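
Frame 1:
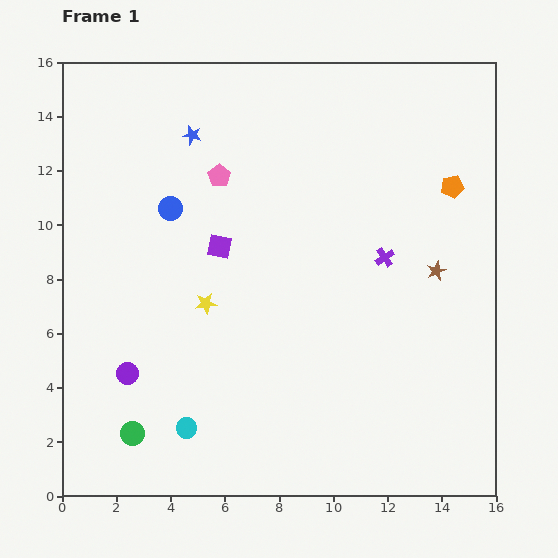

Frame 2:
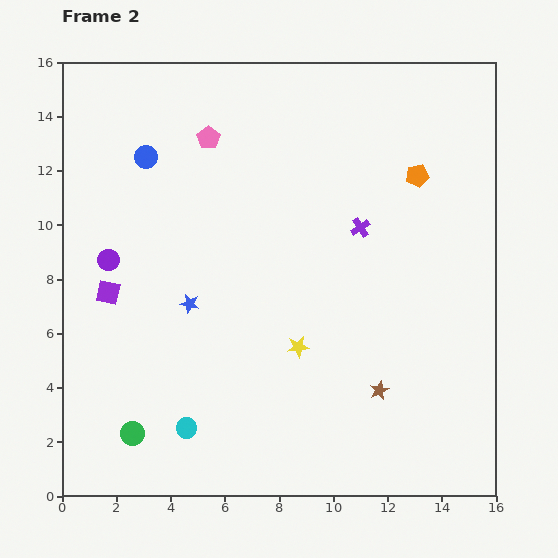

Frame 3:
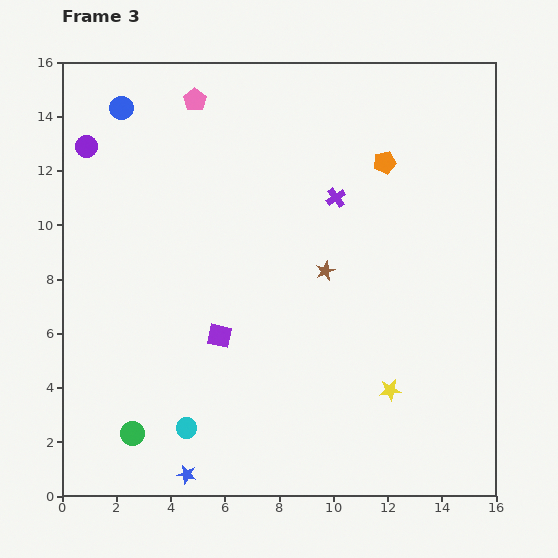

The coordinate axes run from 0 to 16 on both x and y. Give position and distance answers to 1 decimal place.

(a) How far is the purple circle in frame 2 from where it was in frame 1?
4.3

The purple circle moved from (2.4, 4.5) to (1.7, 8.7), a distance of √(0.7² + 4.2²) ≈ 4.3.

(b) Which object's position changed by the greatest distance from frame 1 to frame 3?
the blue star

(moved 12.5; next 8.5)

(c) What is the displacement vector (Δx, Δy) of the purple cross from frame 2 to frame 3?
(-0.9, 1.1)

The purple cross was at (11.0, 9.9) in frame 2 and (10.1, 11.0) in frame 3.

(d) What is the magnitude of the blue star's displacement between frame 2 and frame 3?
6.3

The blue star moved from (4.7, 7.1) to (4.6, 0.8), a distance of √(0.1² + 6.3²) ≈ 6.3.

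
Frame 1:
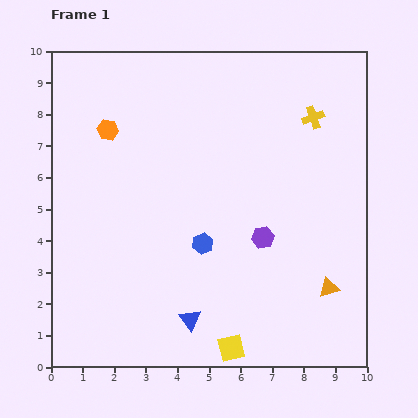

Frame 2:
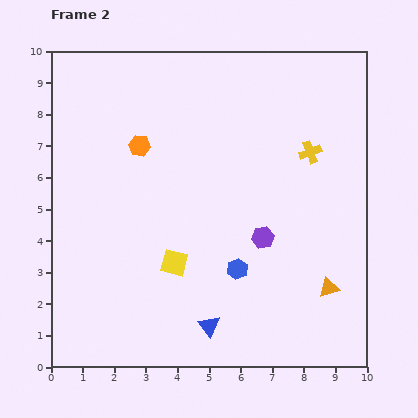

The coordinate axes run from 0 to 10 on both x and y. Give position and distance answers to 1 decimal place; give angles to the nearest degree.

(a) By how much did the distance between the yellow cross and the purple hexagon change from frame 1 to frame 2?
-1.0

Distance in frame 1: 4.1. Distance in frame 2: 3.1.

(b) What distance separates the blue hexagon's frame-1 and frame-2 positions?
1.4

The blue hexagon moved from (4.8, 3.9) to (5.9, 3.1), a distance of √(1.1² + 0.8²) ≈ 1.4.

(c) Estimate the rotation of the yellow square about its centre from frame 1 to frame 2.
29° clockwise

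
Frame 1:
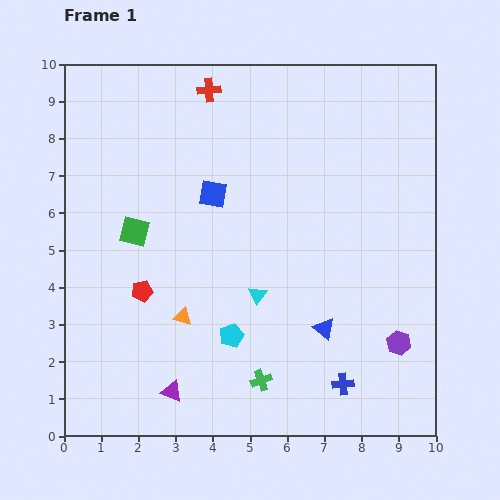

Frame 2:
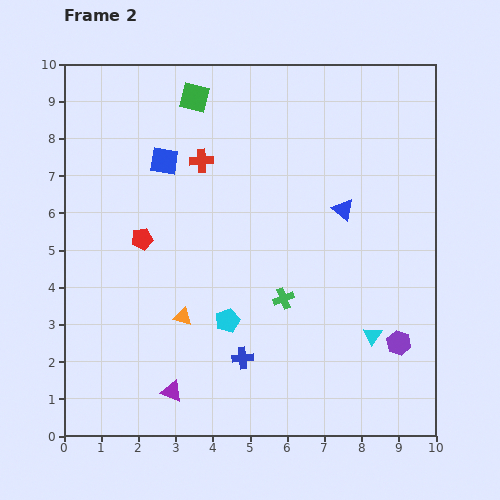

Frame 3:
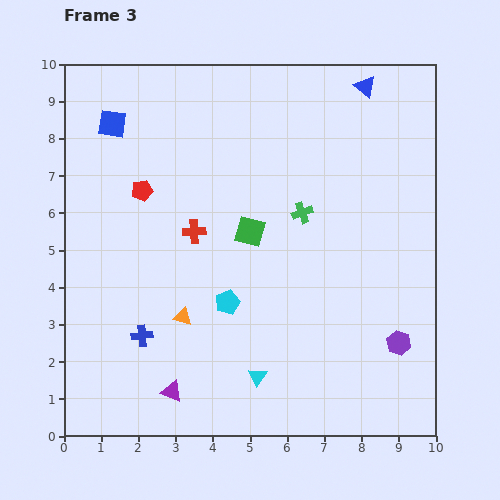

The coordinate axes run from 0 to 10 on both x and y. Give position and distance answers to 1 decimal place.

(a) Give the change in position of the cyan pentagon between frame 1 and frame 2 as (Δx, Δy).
(-0.1, 0.4)

The cyan pentagon was at (4.5, 2.7) in frame 1 and (4.4, 3.1) in frame 2.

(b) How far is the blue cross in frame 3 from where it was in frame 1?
5.6

The blue cross moved from (7.5, 1.4) to (2.1, 2.7), a distance of √(5.4² + 1.3²) ≈ 5.6.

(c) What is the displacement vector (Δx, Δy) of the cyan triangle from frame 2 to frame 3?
(-3.1, -1.1)

The cyan triangle was at (8.3, 2.7) in frame 2 and (5.2, 1.6) in frame 3.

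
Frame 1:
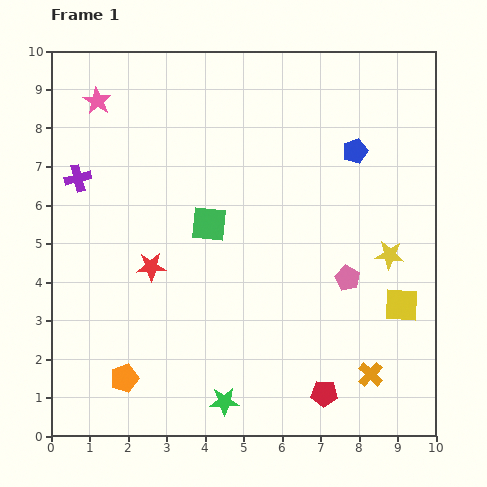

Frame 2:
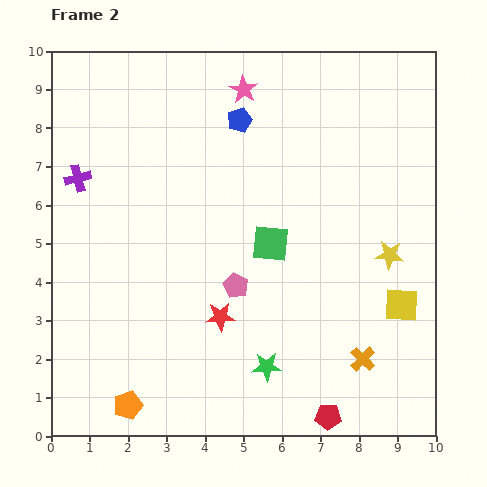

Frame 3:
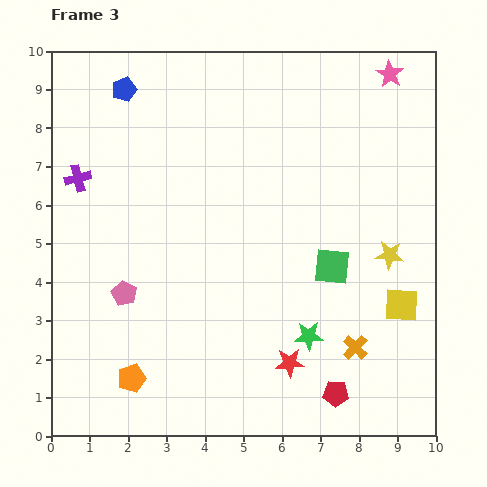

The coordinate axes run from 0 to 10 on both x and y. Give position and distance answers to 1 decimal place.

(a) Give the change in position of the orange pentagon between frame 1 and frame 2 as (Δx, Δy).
(0.1, -0.7)

The orange pentagon was at (1.9, 1.5) in frame 1 and (2.0, 0.8) in frame 2.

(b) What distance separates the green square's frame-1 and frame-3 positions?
3.4

The green square moved from (4.1, 5.5) to (7.3, 4.4), a distance of √(3.2² + 1.1²) ≈ 3.4.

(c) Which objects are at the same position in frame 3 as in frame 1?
the yellow square, the purple cross, the yellow star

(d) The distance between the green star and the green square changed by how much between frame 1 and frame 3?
-2.7

Distance in frame 1: 4.6. Distance in frame 3: 1.9.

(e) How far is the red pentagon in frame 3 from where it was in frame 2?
0.6

The red pentagon moved from (7.2, 0.5) to (7.4, 1.1), a distance of √(0.2² + 0.6²) ≈ 0.6.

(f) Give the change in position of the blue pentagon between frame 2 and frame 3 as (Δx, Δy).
(-3.0, 0.8)

The blue pentagon was at (4.9, 8.2) in frame 2 and (1.9, 9.0) in frame 3.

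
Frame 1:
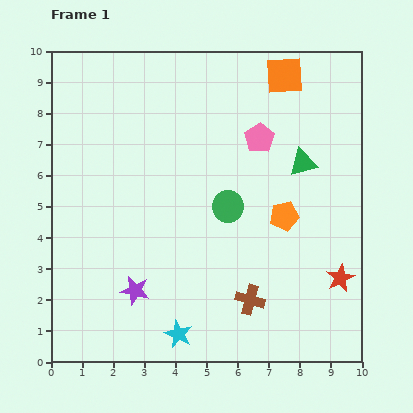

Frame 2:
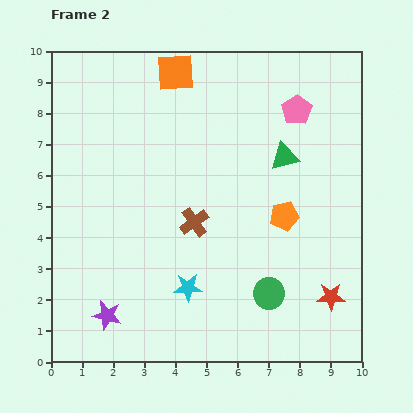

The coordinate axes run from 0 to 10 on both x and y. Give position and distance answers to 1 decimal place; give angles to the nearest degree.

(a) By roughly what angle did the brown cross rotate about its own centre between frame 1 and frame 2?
38° clockwise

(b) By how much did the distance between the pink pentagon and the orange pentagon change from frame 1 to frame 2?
+0.8

Distance in frame 1: 2.6. Distance in frame 2: 3.4.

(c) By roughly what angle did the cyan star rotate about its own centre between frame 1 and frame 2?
27° counter-clockwise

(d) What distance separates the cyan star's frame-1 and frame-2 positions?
1.5

The cyan star moved from (4.1, 0.9) to (4.4, 2.4), a distance of √(0.3² + 1.5²) ≈ 1.5.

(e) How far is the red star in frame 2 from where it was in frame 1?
0.7

The red star moved from (9.3, 2.7) to (9.0, 2.1), a distance of √(0.3² + 0.6²) ≈ 0.7.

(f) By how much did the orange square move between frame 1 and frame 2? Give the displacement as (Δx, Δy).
(-3.5, 0.1)

The orange square was at (7.5, 9.2) in frame 1 and (4.0, 9.3) in frame 2.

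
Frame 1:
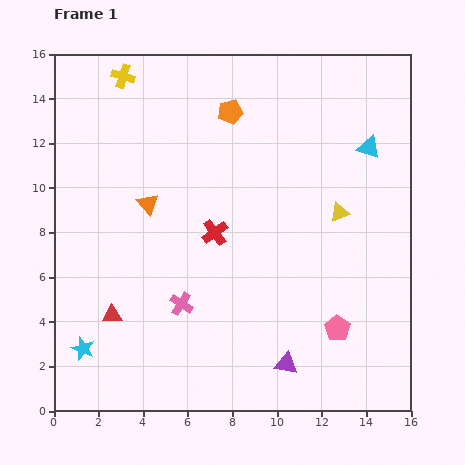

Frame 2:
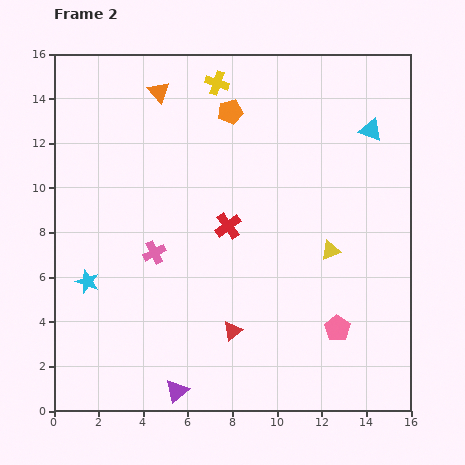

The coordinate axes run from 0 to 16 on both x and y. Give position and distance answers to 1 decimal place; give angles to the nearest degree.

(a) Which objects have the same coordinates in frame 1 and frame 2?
the pink pentagon, the orange pentagon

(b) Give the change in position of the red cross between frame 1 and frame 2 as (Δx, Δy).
(0.6, 0.3)

The red cross was at (7.2, 8.0) in frame 1 and (7.8, 8.3) in frame 2.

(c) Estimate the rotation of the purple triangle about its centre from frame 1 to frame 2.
51° counter-clockwise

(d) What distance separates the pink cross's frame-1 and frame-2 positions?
2.6

The pink cross moved from (5.7, 4.8) to (4.5, 7.1), a distance of √(1.2² + 2.3²) ≈ 2.6.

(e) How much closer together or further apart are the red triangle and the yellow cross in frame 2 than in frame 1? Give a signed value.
+0.4

Distance in frame 1: 10.7. Distance in frame 2: 11.1.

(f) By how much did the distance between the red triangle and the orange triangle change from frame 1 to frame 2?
+6.0

Distance in frame 1: 5.2. Distance in frame 2: 11.2.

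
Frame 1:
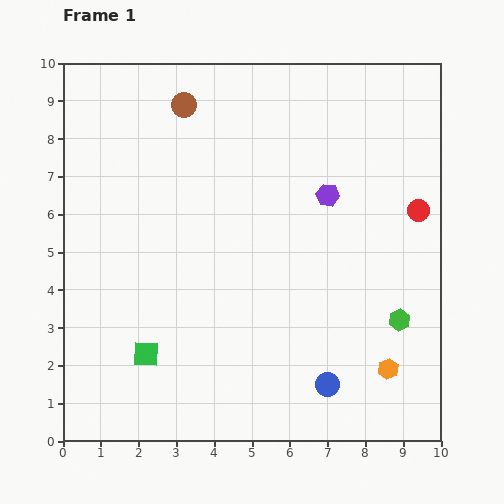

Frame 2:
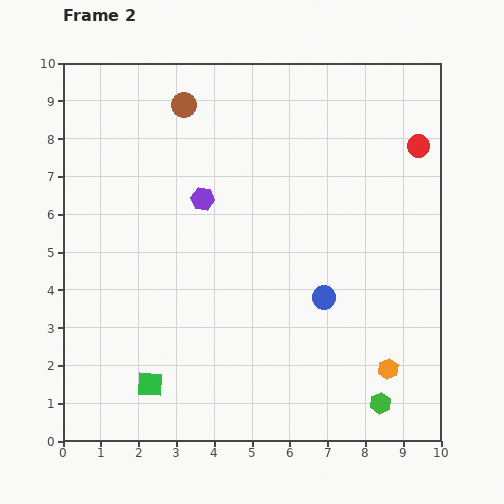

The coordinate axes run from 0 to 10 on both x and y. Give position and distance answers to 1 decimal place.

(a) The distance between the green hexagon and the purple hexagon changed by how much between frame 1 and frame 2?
+3.4

Distance in frame 1: 3.8. Distance in frame 2: 7.2.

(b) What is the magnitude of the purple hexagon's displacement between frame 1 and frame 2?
3.3

The purple hexagon moved from (7.0, 6.5) to (3.7, 6.4), a distance of √(3.3² + 0.1²) ≈ 3.3.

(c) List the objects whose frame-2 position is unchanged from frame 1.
the orange hexagon, the brown circle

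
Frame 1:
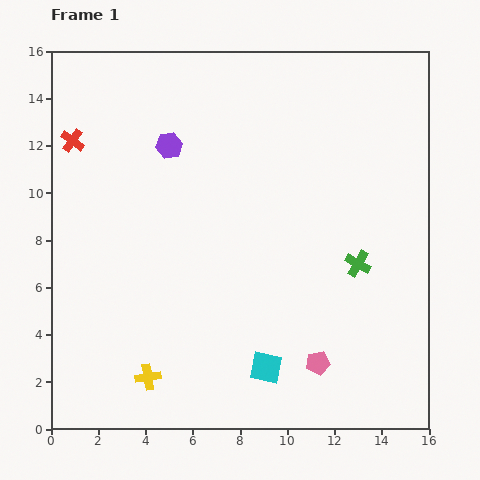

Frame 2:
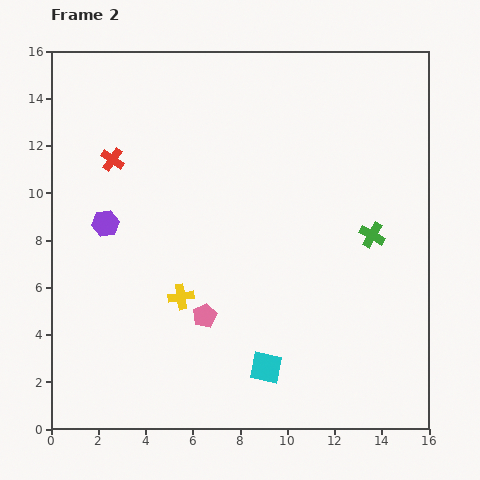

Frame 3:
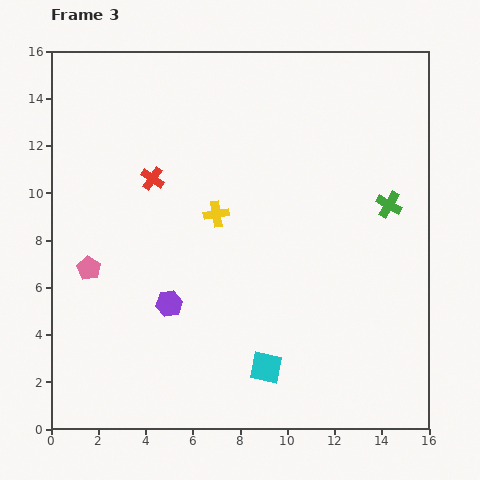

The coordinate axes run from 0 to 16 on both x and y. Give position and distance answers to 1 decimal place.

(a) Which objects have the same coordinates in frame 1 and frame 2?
the cyan square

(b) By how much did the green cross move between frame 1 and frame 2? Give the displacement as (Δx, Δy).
(0.6, 1.2)

The green cross was at (13.0, 7.0) in frame 1 and (13.6, 8.2) in frame 2.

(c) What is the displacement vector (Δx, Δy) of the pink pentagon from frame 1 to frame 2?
(-4.8, 2.0)

The pink pentagon was at (11.3, 2.8) in frame 1 and (6.5, 4.8) in frame 2.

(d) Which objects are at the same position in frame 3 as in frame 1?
the cyan square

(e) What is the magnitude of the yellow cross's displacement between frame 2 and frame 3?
3.8

The yellow cross moved from (5.5, 5.6) to (7.0, 9.1), a distance of √(1.5² + 3.5²) ≈ 3.8.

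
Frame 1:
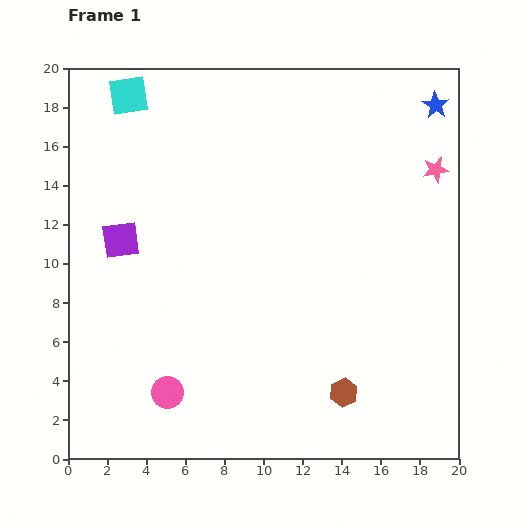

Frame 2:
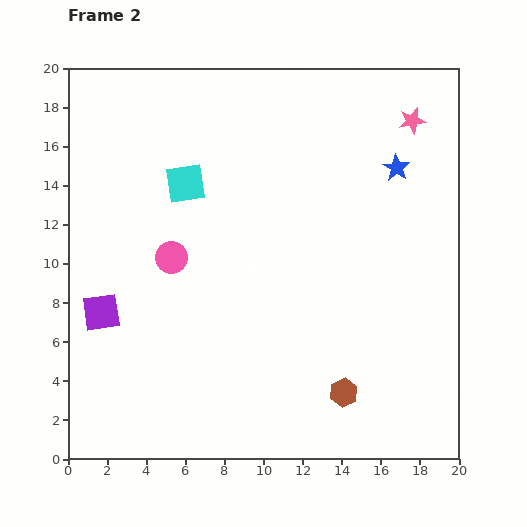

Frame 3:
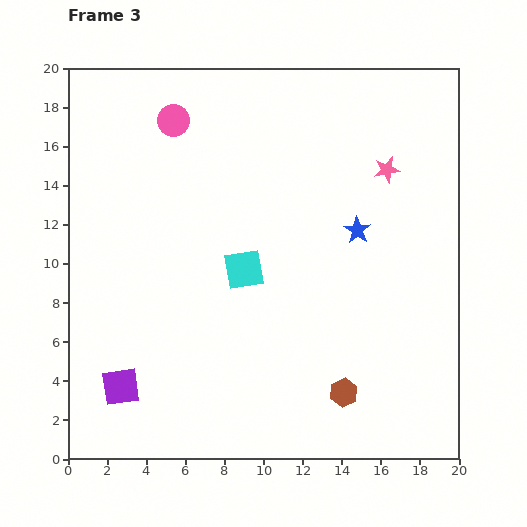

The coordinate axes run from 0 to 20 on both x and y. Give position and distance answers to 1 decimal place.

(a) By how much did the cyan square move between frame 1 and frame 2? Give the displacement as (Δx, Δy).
(2.9, -4.5)

The cyan square was at (3.1, 18.6) in frame 1 and (6.0, 14.1) in frame 2.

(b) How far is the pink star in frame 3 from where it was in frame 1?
2.5

The pink star moved from (18.8, 14.8) to (16.3, 14.8), a distance of √(2.5² + 0.0²) ≈ 2.5.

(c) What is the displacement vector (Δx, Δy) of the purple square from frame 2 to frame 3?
(1.0, -3.8)

The purple square was at (1.7, 7.5) in frame 2 and (2.7, 3.7) in frame 3.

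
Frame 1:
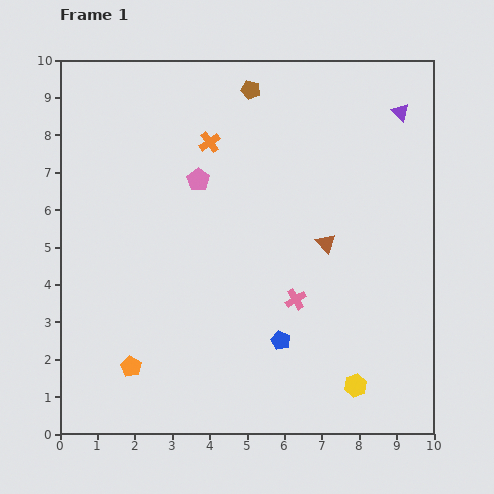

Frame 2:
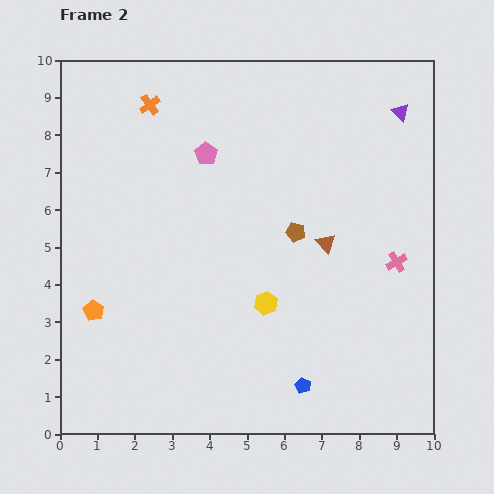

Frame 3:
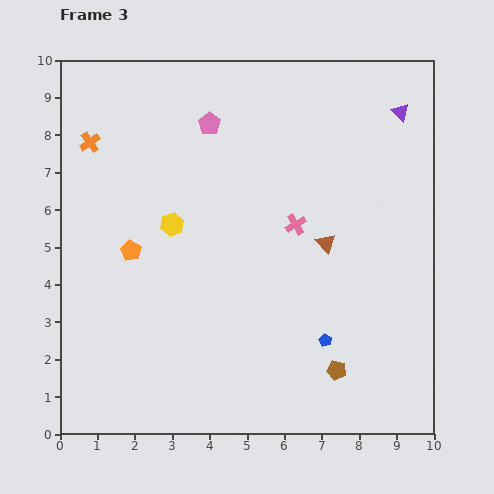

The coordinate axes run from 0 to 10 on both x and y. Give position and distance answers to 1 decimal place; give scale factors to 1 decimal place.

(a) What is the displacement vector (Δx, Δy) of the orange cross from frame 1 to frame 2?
(-1.6, 1.0)

The orange cross was at (4.0, 7.8) in frame 1 and (2.4, 8.8) in frame 2.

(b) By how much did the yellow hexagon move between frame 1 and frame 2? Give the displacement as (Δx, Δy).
(-2.4, 2.2)

The yellow hexagon was at (7.9, 1.3) in frame 1 and (5.5, 3.5) in frame 2.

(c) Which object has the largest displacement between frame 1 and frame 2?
the brown pentagon

(moved 4.0; next 3.3)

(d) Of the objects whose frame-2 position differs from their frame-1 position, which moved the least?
the pink pentagon

(moved 0.7)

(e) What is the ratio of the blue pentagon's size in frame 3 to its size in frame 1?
0.7×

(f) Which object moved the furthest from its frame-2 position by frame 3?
the brown pentagon

(moved 3.9; next 3.3)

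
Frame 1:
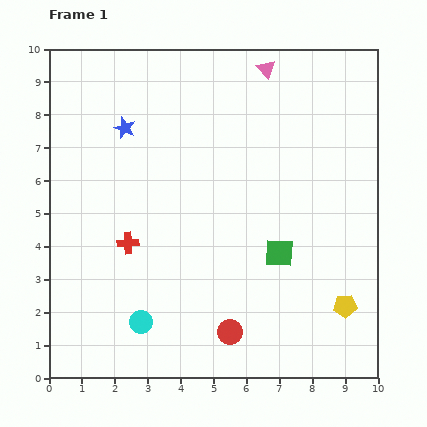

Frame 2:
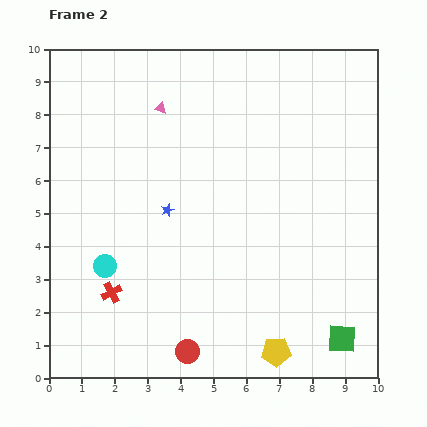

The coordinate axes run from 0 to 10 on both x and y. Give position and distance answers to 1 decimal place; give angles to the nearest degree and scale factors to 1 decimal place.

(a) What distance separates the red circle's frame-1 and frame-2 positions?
1.4

The red circle moved from (5.5, 1.4) to (4.2, 0.8), a distance of √(1.3² + 0.6²) ≈ 1.4.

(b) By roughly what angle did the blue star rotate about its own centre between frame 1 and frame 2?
29° clockwise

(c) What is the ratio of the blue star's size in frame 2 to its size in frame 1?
0.6×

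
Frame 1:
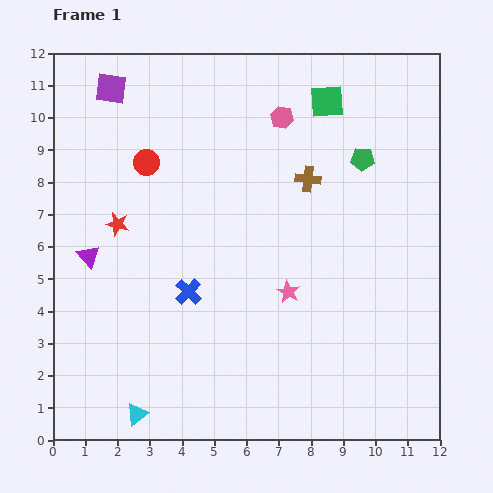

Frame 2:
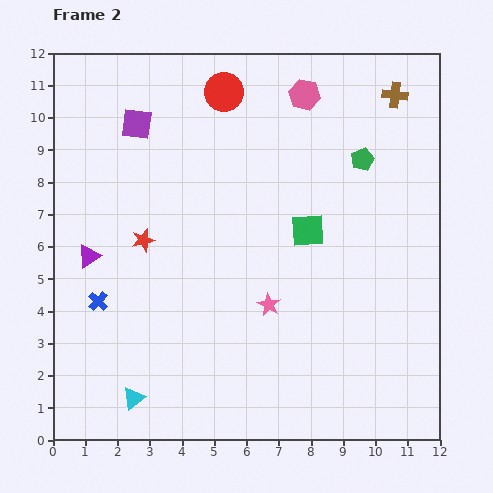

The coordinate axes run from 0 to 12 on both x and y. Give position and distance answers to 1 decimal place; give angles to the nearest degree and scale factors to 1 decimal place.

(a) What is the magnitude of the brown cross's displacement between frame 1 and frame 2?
3.7

The brown cross moved from (7.9, 8.1) to (10.6, 10.7), a distance of √(2.7² + 2.6²) ≈ 3.7.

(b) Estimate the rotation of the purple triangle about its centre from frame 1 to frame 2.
39° clockwise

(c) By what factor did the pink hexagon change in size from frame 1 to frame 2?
1.4×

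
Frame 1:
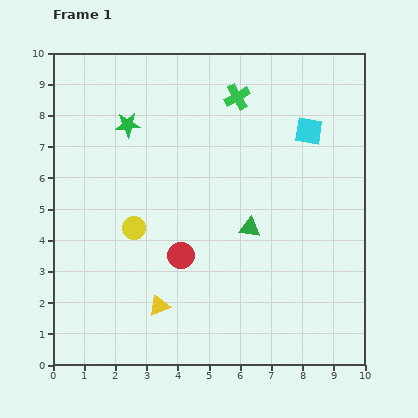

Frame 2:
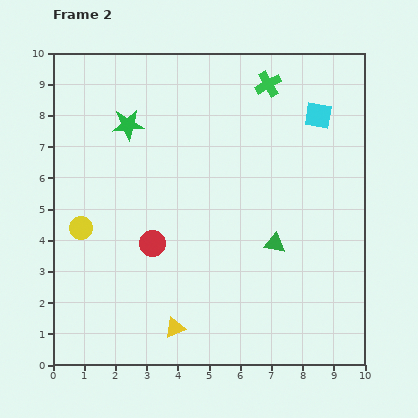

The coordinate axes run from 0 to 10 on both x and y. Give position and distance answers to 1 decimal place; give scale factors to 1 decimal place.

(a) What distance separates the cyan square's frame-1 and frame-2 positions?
0.6

The cyan square moved from (8.2, 7.5) to (8.5, 8.0), a distance of √(0.3² + 0.5²) ≈ 0.6.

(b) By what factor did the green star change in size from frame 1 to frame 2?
1.3×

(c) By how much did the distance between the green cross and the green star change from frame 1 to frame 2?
+1.1

Distance in frame 1: 3.6. Distance in frame 2: 4.7.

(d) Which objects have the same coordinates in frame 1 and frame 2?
the green star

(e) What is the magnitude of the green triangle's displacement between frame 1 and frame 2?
0.9

The green triangle moved from (6.3, 4.4) to (7.1, 3.9), a distance of √(0.8² + 0.5²) ≈ 0.9.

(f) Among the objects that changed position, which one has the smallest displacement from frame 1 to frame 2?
the cyan square

(moved 0.6)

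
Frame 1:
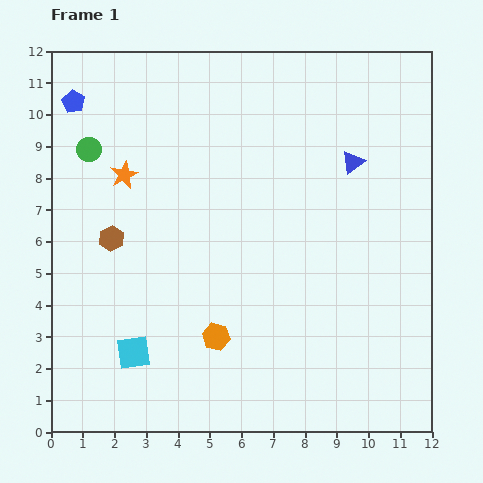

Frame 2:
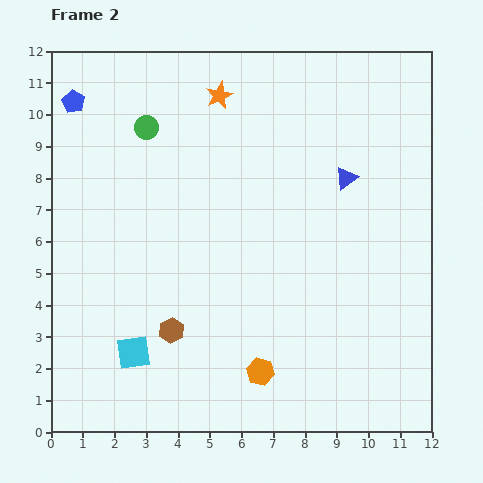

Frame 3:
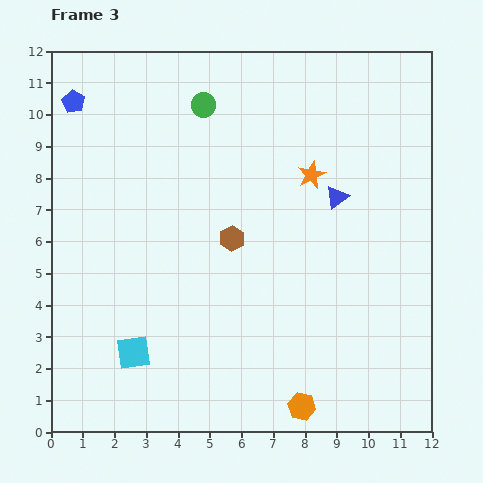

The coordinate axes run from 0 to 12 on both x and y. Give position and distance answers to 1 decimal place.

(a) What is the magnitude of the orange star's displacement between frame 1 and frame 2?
3.9

The orange star moved from (2.3, 8.1) to (5.3, 10.6), a distance of √(3.0² + 2.5²) ≈ 3.9.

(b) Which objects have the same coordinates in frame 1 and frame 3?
the cyan square, the blue pentagon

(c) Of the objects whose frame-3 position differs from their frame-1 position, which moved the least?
the blue triangle

(moved 1.2)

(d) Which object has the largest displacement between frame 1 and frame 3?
the orange star

(moved 5.9; next 3.9)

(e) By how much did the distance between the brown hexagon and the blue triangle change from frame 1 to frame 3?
-4.5

Distance in frame 1: 8.0. Distance in frame 3: 3.5.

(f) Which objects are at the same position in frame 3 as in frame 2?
the cyan square, the blue pentagon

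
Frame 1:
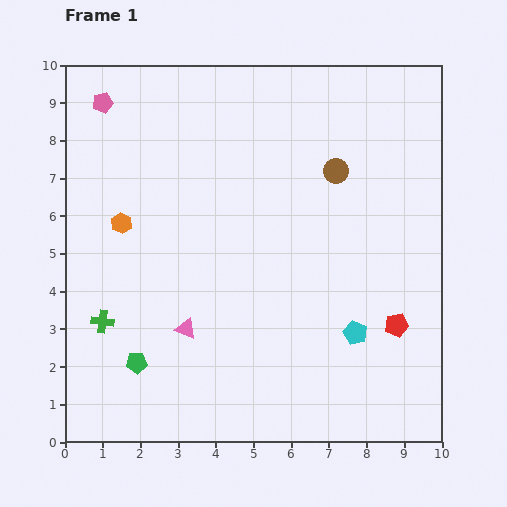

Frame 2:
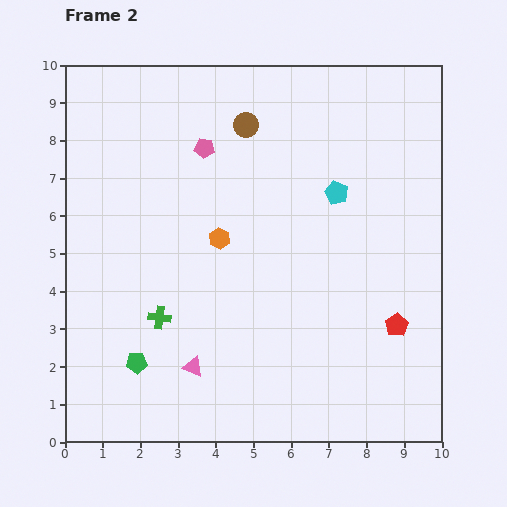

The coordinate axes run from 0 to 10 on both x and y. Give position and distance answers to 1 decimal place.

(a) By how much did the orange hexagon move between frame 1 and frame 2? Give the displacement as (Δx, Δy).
(2.6, -0.4)

The orange hexagon was at (1.5, 5.8) in frame 1 and (4.1, 5.4) in frame 2.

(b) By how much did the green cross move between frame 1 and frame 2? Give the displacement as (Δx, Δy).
(1.5, 0.1)

The green cross was at (1.0, 3.2) in frame 1 and (2.5, 3.3) in frame 2.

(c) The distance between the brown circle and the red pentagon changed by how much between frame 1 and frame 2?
+2.2

Distance in frame 1: 4.4. Distance in frame 2: 6.6.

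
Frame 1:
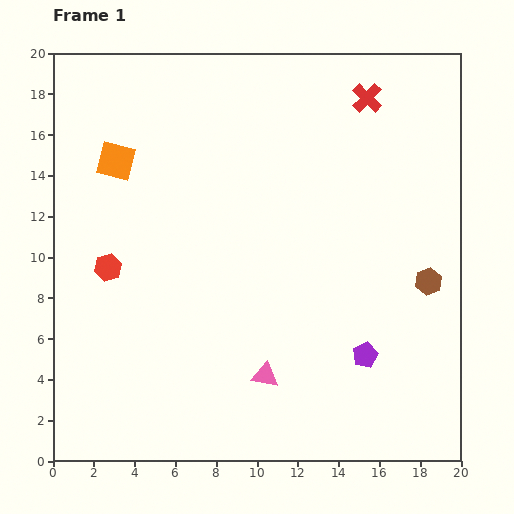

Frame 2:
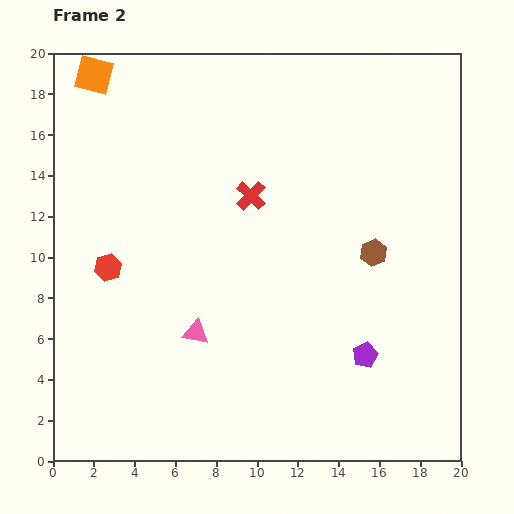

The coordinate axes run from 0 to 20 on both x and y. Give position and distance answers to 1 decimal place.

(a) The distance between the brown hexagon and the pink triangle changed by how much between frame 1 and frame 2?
+0.3

Distance in frame 1: 9.2. Distance in frame 2: 9.5.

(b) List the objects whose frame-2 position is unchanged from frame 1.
the purple pentagon, the red hexagon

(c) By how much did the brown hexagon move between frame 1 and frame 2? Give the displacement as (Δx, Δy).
(-2.7, 1.4)

The brown hexagon was at (18.4, 8.8) in frame 1 and (15.7, 10.2) in frame 2.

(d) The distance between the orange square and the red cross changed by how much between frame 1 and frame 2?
-3.0

Distance in frame 1: 12.7. Distance in frame 2: 9.7.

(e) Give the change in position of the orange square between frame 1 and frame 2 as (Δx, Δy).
(-1.1, 4.2)

The orange square was at (3.1, 14.7) in frame 1 and (2.0, 18.9) in frame 2.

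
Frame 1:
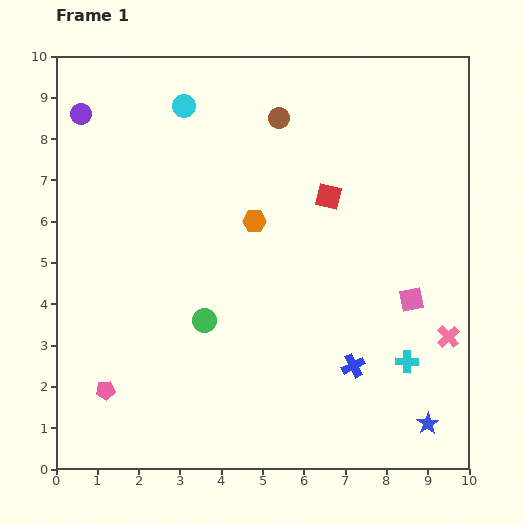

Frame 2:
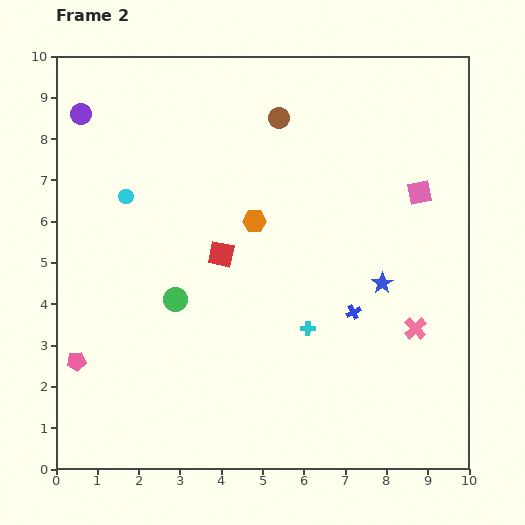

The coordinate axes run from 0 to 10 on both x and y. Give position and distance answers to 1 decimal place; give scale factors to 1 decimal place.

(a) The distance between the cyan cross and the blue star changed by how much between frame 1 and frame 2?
+0.5

Distance in frame 1: 1.6. Distance in frame 2: 2.1.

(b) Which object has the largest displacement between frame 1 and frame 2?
the blue star

(moved 3.6; next 3.0)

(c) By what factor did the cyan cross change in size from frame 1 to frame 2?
0.6×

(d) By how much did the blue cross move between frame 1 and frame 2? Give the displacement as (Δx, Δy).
(0.0, 1.3)

The blue cross was at (7.2, 2.5) in frame 1 and (7.2, 3.8) in frame 2.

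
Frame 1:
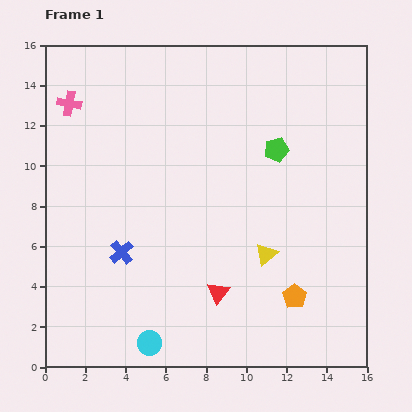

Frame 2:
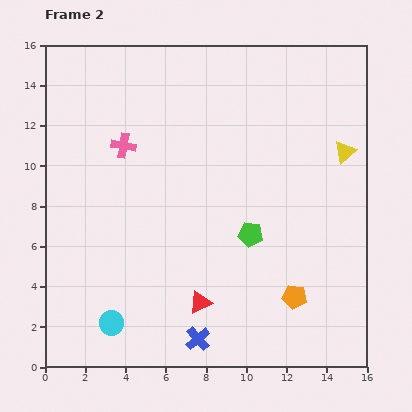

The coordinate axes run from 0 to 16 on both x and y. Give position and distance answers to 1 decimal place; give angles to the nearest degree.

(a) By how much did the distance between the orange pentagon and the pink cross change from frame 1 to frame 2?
-3.5

Distance in frame 1: 14.8. Distance in frame 2: 11.3.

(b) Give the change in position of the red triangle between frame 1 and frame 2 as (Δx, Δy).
(-0.9, -0.5)

The red triangle was at (8.6, 3.7) in frame 1 and (7.7, 3.2) in frame 2.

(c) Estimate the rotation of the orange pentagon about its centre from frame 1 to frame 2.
27° counter-clockwise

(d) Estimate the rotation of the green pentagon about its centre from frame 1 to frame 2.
23° clockwise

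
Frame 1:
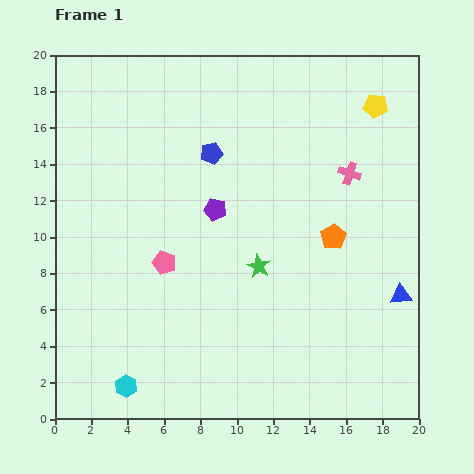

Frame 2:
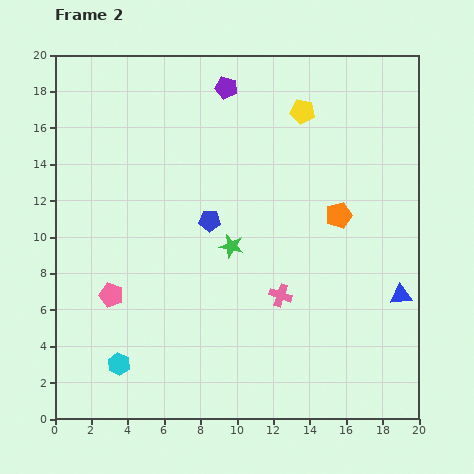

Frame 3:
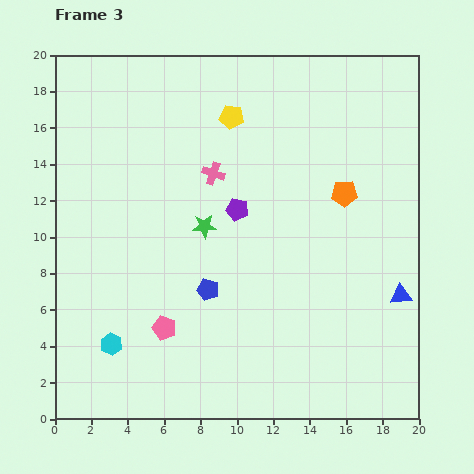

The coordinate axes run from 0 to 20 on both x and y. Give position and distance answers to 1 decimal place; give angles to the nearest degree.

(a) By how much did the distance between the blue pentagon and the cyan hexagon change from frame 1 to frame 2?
-4.3

Distance in frame 1: 13.6. Distance in frame 2: 9.3.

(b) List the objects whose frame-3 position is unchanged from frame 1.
the blue triangle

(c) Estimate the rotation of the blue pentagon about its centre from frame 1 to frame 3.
30° clockwise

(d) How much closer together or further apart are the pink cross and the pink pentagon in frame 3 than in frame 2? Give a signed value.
-0.4

Distance in frame 2: 9.3. Distance in frame 3: 8.9.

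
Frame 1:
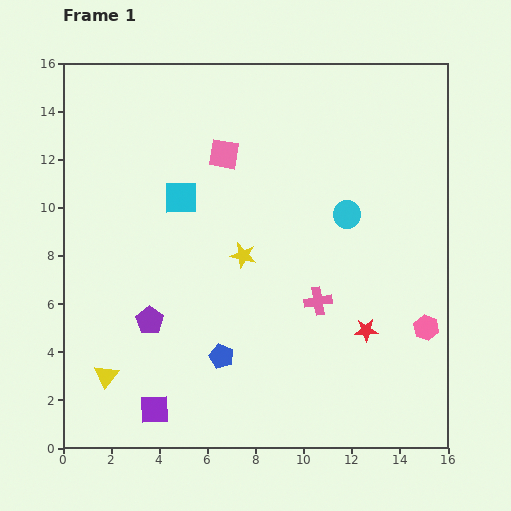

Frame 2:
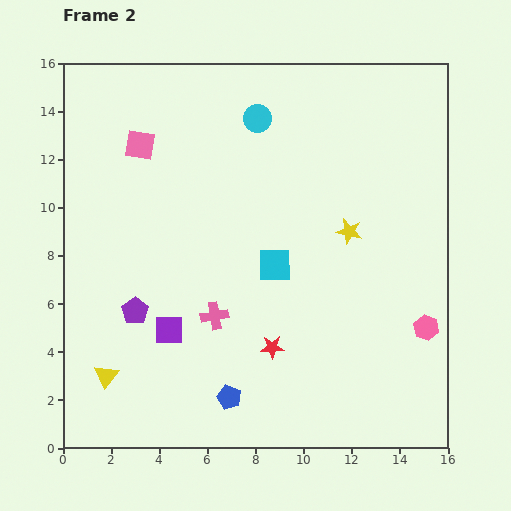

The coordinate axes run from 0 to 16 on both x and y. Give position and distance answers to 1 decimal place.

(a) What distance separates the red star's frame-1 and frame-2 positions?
4.0

The red star moved from (12.6, 4.9) to (8.7, 4.2), a distance of √(3.9² + 0.7²) ≈ 4.0.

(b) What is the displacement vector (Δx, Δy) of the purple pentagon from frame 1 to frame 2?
(-0.6, 0.4)

The purple pentagon was at (3.6, 5.3) in frame 1 and (3.0, 5.7) in frame 2.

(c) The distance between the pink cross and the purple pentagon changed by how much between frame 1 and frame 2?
-3.7

Distance in frame 1: 7.0. Distance in frame 2: 3.3.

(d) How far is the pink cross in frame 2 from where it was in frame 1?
4.3

The pink cross moved from (10.6, 6.1) to (6.3, 5.5), a distance of √(4.3² + 0.6²) ≈ 4.3.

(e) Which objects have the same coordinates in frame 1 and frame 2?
the yellow triangle, the pink hexagon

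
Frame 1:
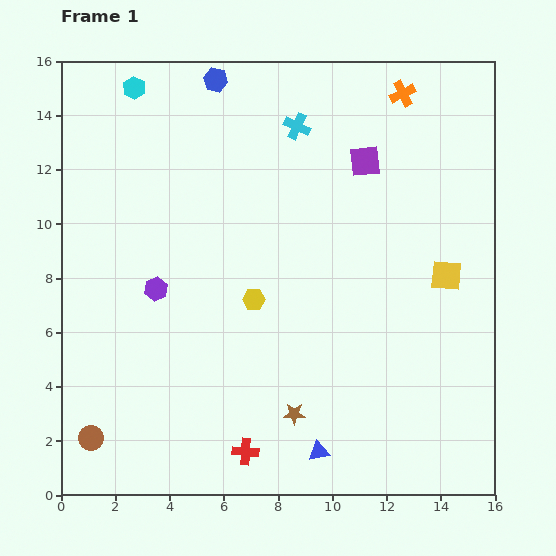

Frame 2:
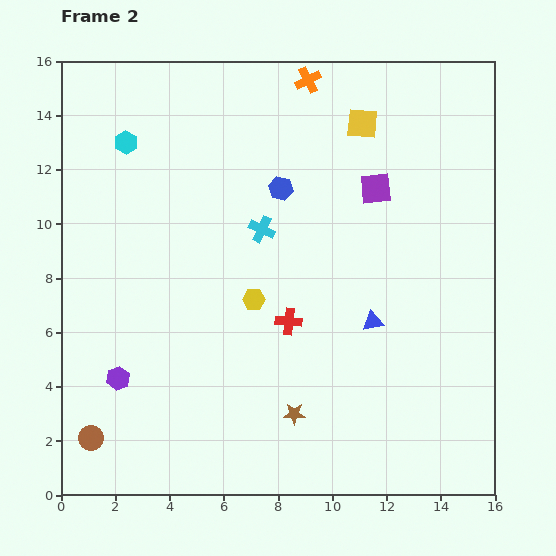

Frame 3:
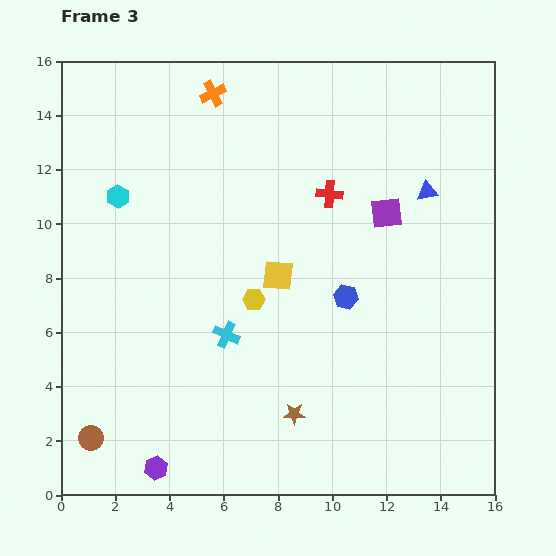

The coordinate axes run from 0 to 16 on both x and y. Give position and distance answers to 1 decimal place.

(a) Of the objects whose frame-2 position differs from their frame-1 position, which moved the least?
the purple square

(moved 1.1)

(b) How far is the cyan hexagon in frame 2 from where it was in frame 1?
2.0

The cyan hexagon moved from (2.7, 15.0) to (2.4, 13.0), a distance of √(0.3² + 2.0²) ≈ 2.0.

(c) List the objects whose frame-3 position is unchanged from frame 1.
the yellow hexagon, the brown circle, the brown star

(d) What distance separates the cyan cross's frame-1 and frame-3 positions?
8.1

The cyan cross moved from (8.7, 13.6) to (6.1, 5.9), a distance of √(2.6² + 7.7²) ≈ 8.1.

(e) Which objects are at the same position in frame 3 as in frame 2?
the yellow hexagon, the brown circle, the brown star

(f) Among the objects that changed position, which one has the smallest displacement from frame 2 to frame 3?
the purple square

(moved 1.0)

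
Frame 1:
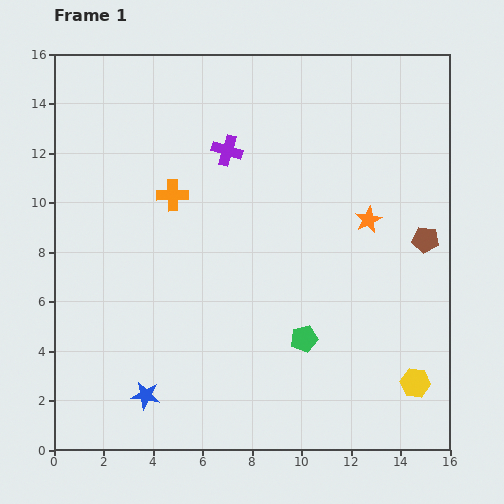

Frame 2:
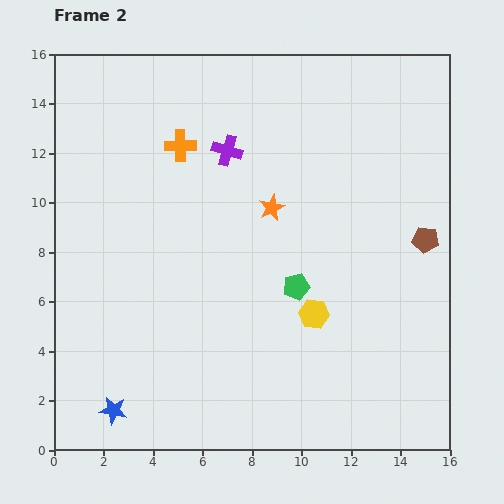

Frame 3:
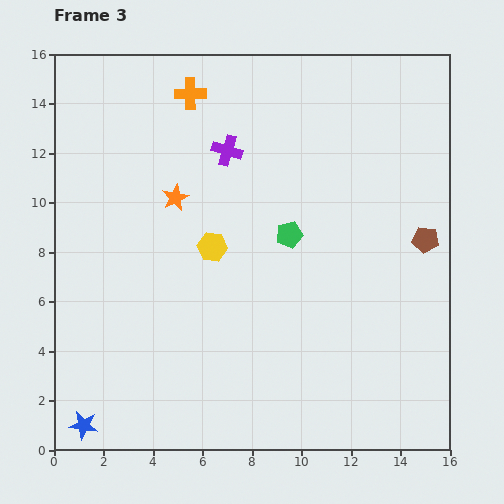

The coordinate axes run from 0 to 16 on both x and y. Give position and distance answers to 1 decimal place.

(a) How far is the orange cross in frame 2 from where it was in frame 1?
2.0

The orange cross moved from (4.8, 10.3) to (5.1, 12.3), a distance of √(0.3² + 2.0²) ≈ 2.0.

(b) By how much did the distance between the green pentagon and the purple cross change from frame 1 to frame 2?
-2.0

Distance in frame 1: 8.2. Distance in frame 2: 6.2.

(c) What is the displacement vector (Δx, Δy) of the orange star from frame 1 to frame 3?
(-7.8, 0.9)

The orange star was at (12.7, 9.3) in frame 1 and (4.9, 10.2) in frame 3.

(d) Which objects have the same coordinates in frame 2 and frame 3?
the brown pentagon, the purple cross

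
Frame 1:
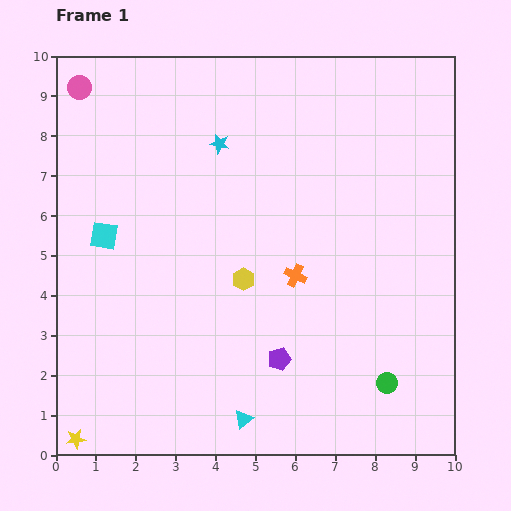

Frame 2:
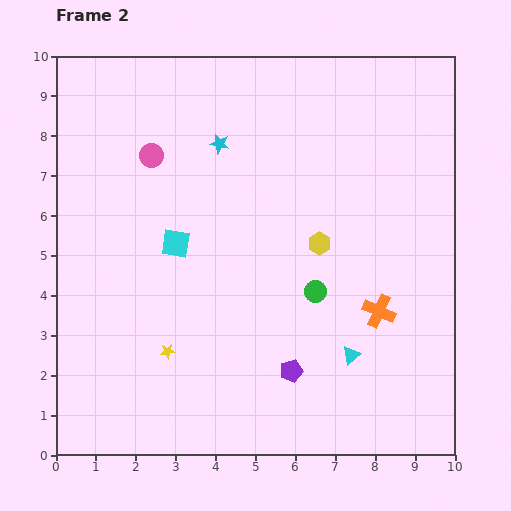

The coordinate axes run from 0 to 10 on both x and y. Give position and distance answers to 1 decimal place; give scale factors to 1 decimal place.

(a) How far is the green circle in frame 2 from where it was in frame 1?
2.9

The green circle moved from (8.3, 1.8) to (6.5, 4.1), a distance of √(1.8² + 2.3²) ≈ 2.9.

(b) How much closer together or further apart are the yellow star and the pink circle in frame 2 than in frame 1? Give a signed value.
-3.9

Distance in frame 1: 8.8. Distance in frame 2: 4.9.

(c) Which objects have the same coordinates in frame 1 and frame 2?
the cyan star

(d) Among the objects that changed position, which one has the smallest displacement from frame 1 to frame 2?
the purple pentagon

(moved 0.4)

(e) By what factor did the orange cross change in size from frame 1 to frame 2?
1.4×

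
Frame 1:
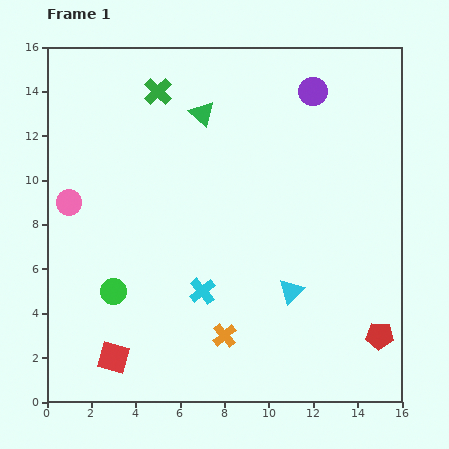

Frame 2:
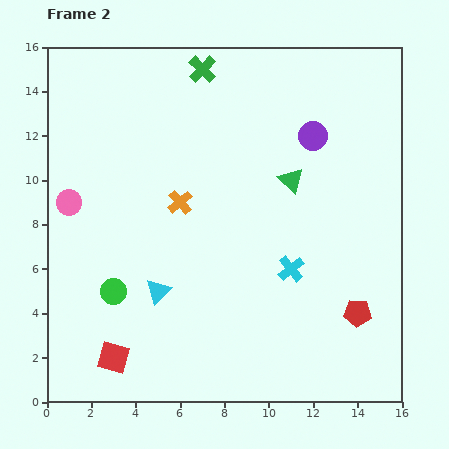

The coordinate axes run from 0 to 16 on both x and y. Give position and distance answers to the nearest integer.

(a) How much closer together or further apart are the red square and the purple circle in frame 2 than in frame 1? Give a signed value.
-2

Distance in frame 1: 15. Distance in frame 2: 13.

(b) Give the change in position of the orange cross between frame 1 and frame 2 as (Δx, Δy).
(-2, 6)

The orange cross was at (8, 3) in frame 1 and (6, 9) in frame 2.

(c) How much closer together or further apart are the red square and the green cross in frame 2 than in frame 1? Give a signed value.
+2

Distance in frame 1: 12. Distance in frame 2: 14.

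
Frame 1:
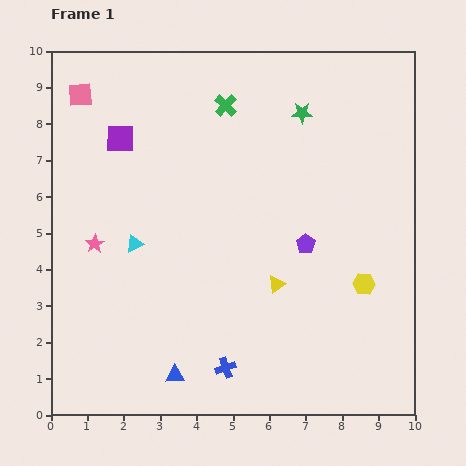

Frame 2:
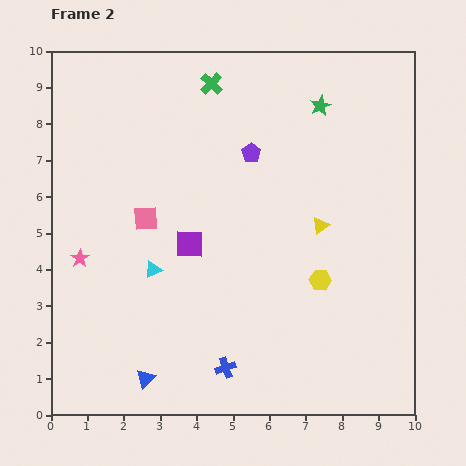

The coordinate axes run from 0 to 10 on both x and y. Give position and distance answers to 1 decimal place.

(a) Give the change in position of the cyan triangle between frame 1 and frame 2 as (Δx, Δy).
(0.5, -0.7)

The cyan triangle was at (2.3, 4.7) in frame 1 and (2.8, 4.0) in frame 2.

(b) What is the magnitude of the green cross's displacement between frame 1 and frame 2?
0.7

The green cross moved from (4.8, 8.5) to (4.4, 9.1), a distance of √(0.4² + 0.6²) ≈ 0.7.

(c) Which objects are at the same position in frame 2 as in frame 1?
the blue cross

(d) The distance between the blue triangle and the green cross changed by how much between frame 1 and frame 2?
+0.8

Distance in frame 1: 7.5. Distance in frame 2: 8.3.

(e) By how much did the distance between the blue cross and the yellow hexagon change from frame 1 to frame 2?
-0.9

Distance in frame 1: 4.4. Distance in frame 2: 3.5.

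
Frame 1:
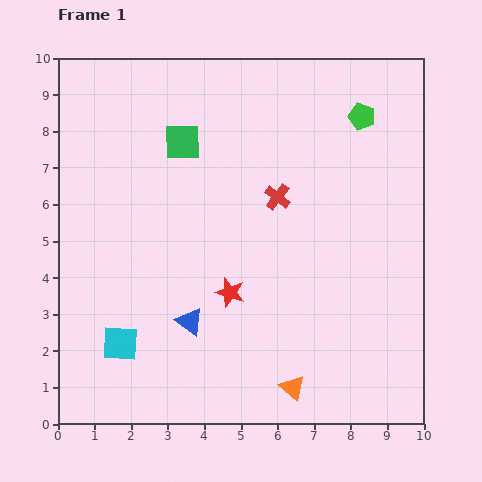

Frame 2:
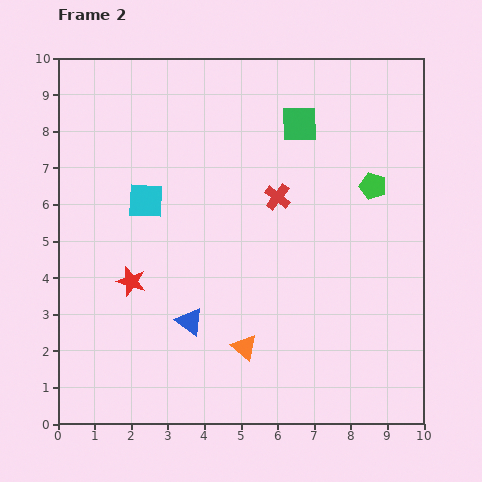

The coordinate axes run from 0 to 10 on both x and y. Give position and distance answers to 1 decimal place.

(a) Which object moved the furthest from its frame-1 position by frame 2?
the cyan square

(moved 4.0; next 3.2)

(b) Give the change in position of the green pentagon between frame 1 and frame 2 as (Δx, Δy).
(0.3, -1.9)

The green pentagon was at (8.3, 8.4) in frame 1 and (8.6, 6.5) in frame 2.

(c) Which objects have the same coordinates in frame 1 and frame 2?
the blue triangle, the red cross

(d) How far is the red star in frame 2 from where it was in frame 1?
2.7

The red star moved from (4.7, 3.6) to (2.0, 3.9), a distance of √(2.7² + 0.3²) ≈ 2.7.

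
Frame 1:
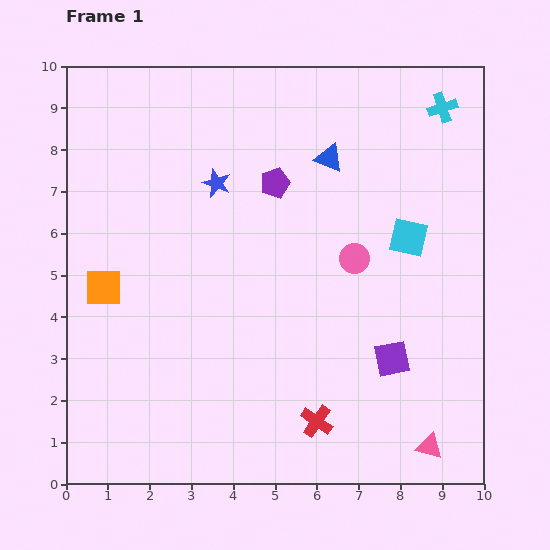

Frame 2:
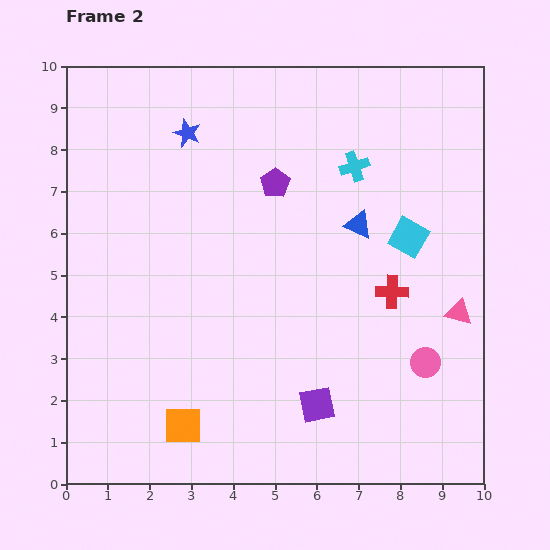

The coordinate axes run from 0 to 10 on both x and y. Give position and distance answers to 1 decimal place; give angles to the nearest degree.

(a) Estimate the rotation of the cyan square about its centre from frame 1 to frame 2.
17° clockwise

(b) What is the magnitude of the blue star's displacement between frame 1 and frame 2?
1.4

The blue star moved from (3.6, 7.2) to (2.9, 8.4), a distance of √(0.7² + 1.2²) ≈ 1.4.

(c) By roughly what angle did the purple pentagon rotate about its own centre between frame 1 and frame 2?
15° counter-clockwise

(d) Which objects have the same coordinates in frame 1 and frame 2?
the purple pentagon, the cyan square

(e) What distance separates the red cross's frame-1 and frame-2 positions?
3.6

The red cross moved from (6.0, 1.5) to (7.8, 4.6), a distance of √(1.8² + 3.1²) ≈ 3.6.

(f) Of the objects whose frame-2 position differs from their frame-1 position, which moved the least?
the blue star

(moved 1.4)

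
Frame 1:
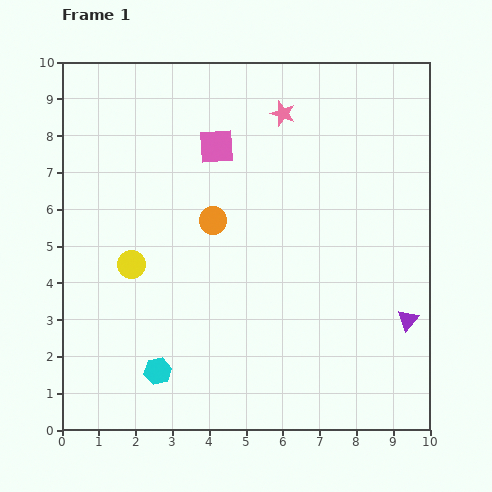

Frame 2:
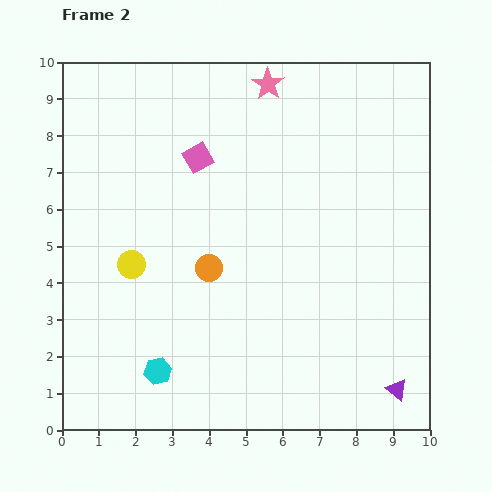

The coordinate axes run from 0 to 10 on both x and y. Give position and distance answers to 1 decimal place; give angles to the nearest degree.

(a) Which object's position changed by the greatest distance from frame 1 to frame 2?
the purple triangle

(moved 1.9; next 1.3)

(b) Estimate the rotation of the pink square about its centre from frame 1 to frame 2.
26° counter-clockwise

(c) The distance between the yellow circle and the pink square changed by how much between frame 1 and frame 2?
-0.5

Distance in frame 1: 3.9. Distance in frame 2: 3.4.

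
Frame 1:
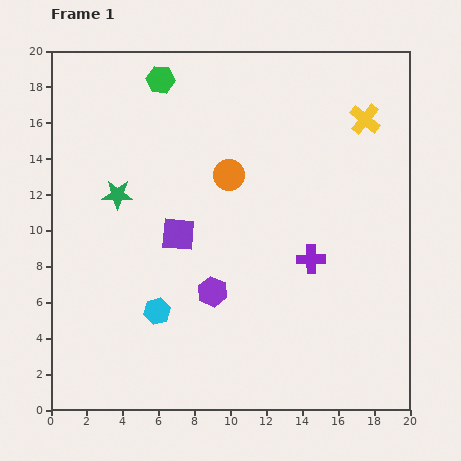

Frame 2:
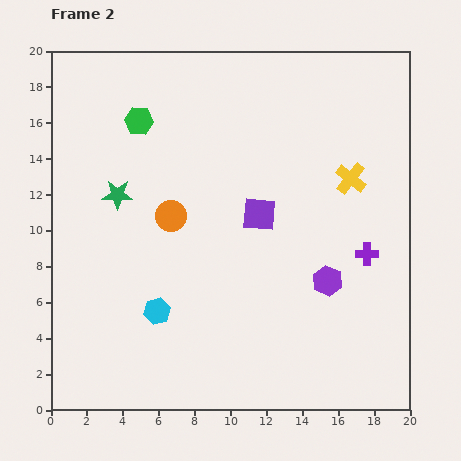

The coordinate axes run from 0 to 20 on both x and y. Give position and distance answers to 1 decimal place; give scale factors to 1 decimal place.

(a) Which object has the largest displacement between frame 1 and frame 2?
the purple hexagon

(moved 6.4; next 4.6)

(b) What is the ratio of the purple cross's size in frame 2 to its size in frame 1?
0.8×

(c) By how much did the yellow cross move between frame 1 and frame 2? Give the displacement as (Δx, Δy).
(-0.8, -3.3)

The yellow cross was at (17.5, 16.2) in frame 1 and (16.7, 12.9) in frame 2.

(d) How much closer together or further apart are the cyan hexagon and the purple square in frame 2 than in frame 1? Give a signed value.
+3.4

Distance in frame 1: 4.5. Distance in frame 2: 7.9.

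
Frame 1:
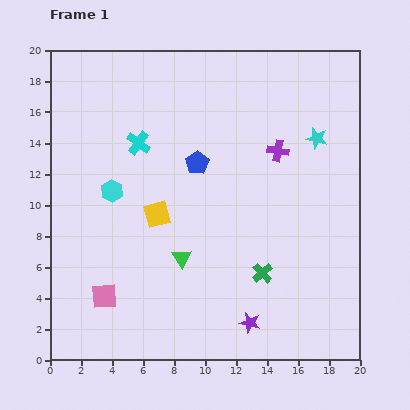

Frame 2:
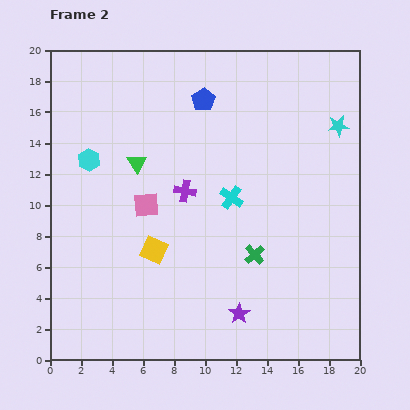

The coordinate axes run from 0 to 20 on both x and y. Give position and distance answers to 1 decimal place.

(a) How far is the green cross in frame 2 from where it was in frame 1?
1.3

The green cross moved from (13.7, 5.6) to (13.2, 6.8), a distance of √(0.5² + 1.2²) ≈ 1.3.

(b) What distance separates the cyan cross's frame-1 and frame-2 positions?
6.9

The cyan cross moved from (5.7, 14.0) to (11.7, 10.5), a distance of √(6.0² + 3.5²) ≈ 6.9.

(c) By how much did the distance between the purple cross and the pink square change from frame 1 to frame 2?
-11.9

Distance in frame 1: 14.6. Distance in frame 2: 2.7.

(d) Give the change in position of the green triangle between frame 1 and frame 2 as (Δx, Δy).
(-2.9, 6.1)

The green triangle was at (8.5, 6.6) in frame 1 and (5.6, 12.7) in frame 2.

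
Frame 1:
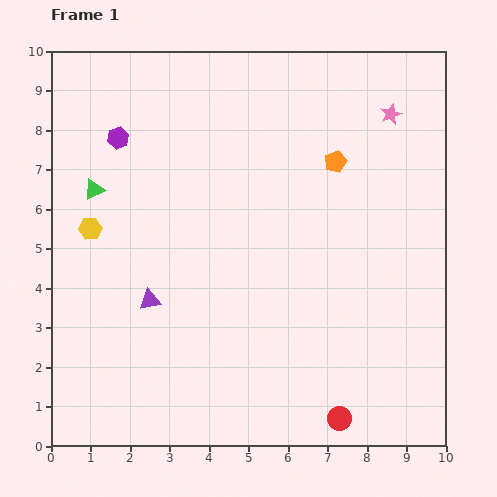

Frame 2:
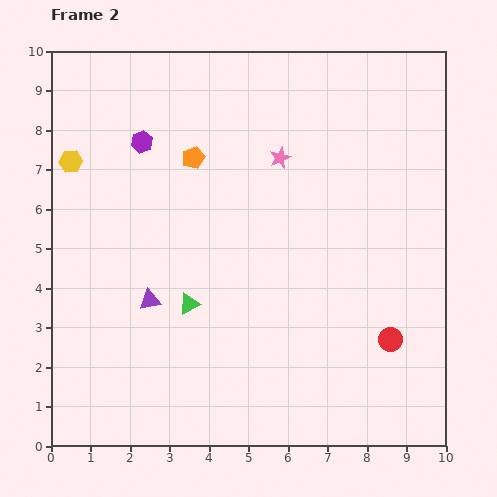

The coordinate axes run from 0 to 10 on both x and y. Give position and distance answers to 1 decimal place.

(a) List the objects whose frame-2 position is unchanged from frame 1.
the purple triangle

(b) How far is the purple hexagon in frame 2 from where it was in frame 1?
0.6

The purple hexagon moved from (1.7, 7.8) to (2.3, 7.7), a distance of √(0.6² + 0.1²) ≈ 0.6.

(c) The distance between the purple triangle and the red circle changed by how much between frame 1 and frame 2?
+0.5

Distance in frame 1: 5.7. Distance in frame 2: 6.2.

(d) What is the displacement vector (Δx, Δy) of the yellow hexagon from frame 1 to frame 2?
(-0.5, 1.7)

The yellow hexagon was at (1.0, 5.5) in frame 1 and (0.5, 7.2) in frame 2.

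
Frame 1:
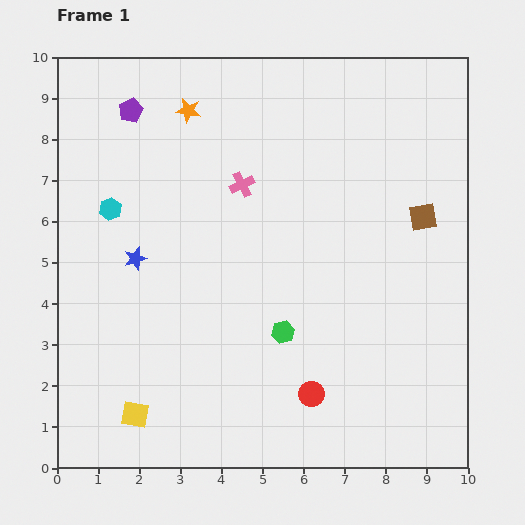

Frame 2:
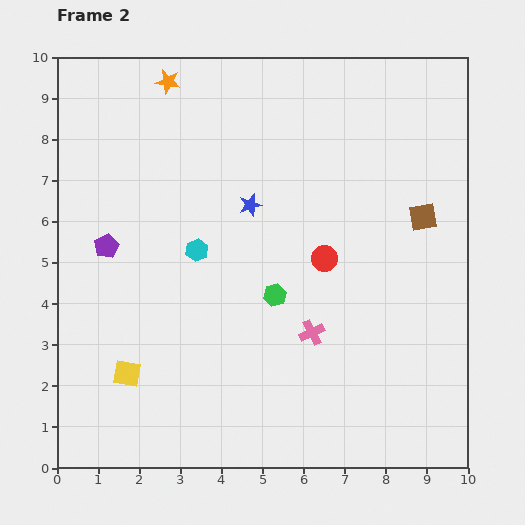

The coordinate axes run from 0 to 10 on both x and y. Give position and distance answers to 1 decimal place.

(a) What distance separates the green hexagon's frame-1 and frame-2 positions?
0.9

The green hexagon moved from (5.5, 3.3) to (5.3, 4.2), a distance of √(0.2² + 0.9²) ≈ 0.9.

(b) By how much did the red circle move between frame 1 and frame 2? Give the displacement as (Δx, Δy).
(0.3, 3.3)

The red circle was at (6.2, 1.8) in frame 1 and (6.5, 5.1) in frame 2.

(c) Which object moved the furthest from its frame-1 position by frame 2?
the pink cross

(moved 4.0; next 3.4)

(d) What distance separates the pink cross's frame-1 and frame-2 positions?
4.0

The pink cross moved from (4.5, 6.9) to (6.2, 3.3), a distance of √(1.7² + 3.6²) ≈ 4.0.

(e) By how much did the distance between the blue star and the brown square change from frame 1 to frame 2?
-2.9

Distance in frame 1: 7.1. Distance in frame 2: 4.2.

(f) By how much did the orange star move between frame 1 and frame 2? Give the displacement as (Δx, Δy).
(-0.5, 0.7)

The orange star was at (3.2, 8.7) in frame 1 and (2.7, 9.4) in frame 2.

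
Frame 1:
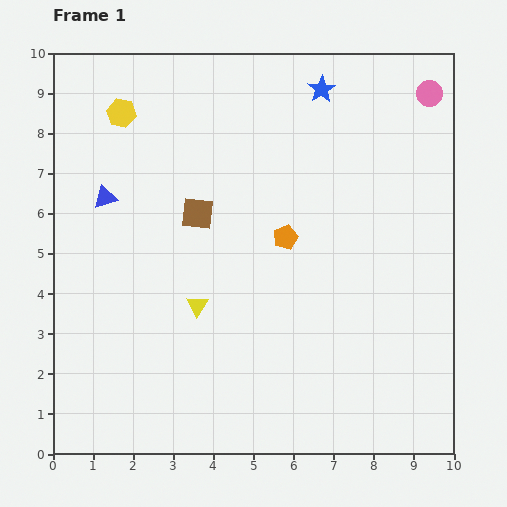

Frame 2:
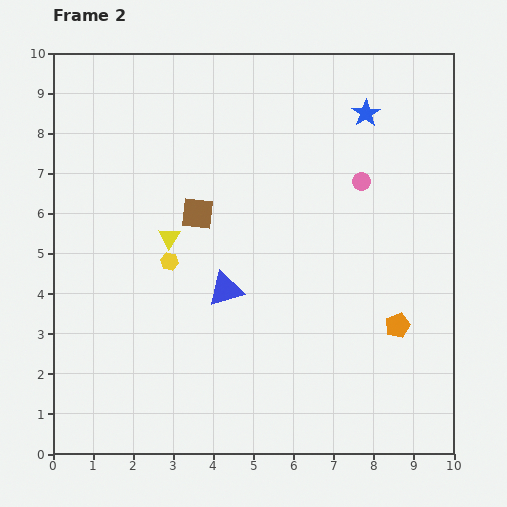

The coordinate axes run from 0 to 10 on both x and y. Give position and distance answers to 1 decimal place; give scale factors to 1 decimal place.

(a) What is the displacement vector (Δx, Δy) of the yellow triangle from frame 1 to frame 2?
(-0.7, 1.7)

The yellow triangle was at (3.6, 3.7) in frame 1 and (2.9, 5.4) in frame 2.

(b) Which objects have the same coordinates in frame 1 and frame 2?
the brown square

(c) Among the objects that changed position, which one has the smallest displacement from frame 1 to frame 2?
the blue star

(moved 1.3)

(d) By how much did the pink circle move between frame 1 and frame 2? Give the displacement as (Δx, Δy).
(-1.7, -2.2)

The pink circle was at (9.4, 9.0) in frame 1 and (7.7, 6.8) in frame 2.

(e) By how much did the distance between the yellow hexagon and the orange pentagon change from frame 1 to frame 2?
+0.8

Distance in frame 1: 5.1. Distance in frame 2: 5.9.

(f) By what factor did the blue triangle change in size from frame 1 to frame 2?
1.6×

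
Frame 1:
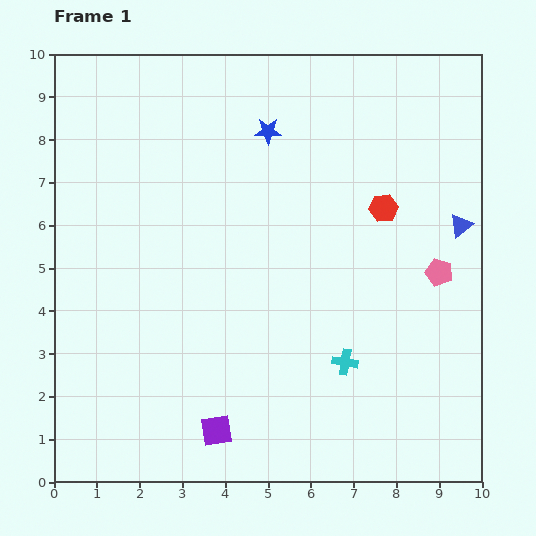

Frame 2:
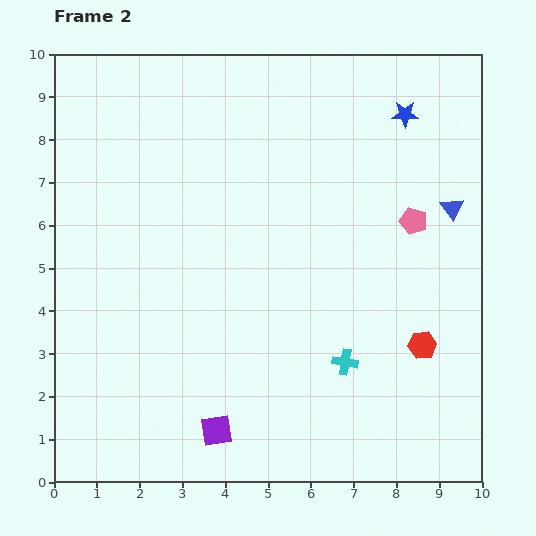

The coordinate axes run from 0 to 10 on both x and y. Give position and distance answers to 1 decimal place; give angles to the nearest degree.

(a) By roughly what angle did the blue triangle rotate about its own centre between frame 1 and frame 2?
27° counter-clockwise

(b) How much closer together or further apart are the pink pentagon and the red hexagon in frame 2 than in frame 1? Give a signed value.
+0.9

Distance in frame 1: 2.0. Distance in frame 2: 2.9.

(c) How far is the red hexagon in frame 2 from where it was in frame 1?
3.3

The red hexagon moved from (7.7, 6.4) to (8.6, 3.2), a distance of √(0.9² + 3.2²) ≈ 3.3.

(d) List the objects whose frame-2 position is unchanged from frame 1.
the cyan cross, the purple square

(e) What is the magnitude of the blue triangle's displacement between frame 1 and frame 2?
0.4

The blue triangle moved from (9.5, 6.0) to (9.3, 6.4), a distance of √(0.2² + 0.4²) ≈ 0.4.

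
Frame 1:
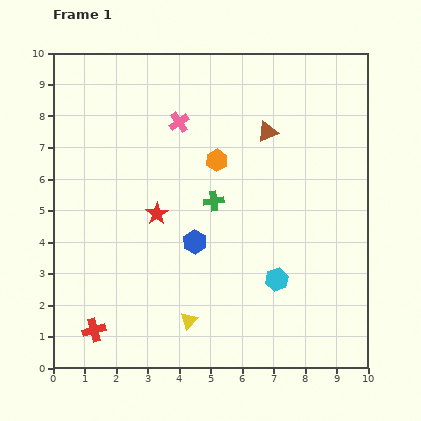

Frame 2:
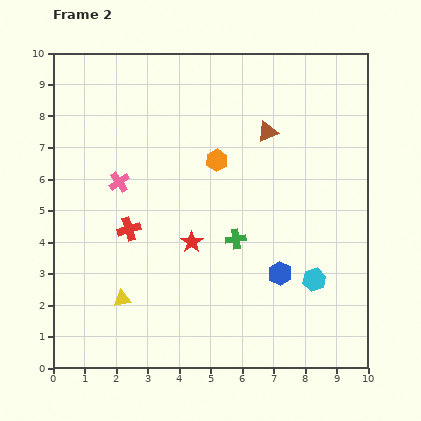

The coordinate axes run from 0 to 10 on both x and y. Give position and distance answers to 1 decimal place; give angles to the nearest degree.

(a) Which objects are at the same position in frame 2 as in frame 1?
the orange hexagon, the brown triangle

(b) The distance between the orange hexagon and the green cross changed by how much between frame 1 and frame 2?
+1.3

Distance in frame 1: 1.3. Distance in frame 2: 2.6.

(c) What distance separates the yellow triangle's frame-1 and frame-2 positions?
2.2

The yellow triangle moved from (4.3, 1.5) to (2.2, 2.2), a distance of √(2.1² + 0.7²) ≈ 2.2.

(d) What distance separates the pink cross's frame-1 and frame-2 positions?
2.7

The pink cross moved from (4.0, 7.8) to (2.1, 5.9), a distance of √(1.9² + 1.9²) ≈ 2.7.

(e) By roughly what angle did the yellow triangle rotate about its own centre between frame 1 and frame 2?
38° clockwise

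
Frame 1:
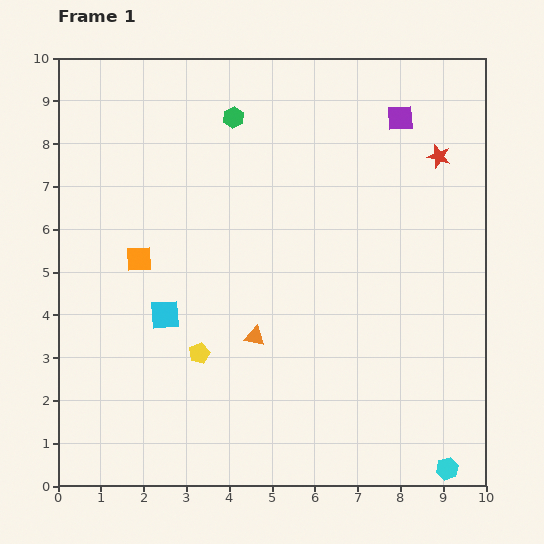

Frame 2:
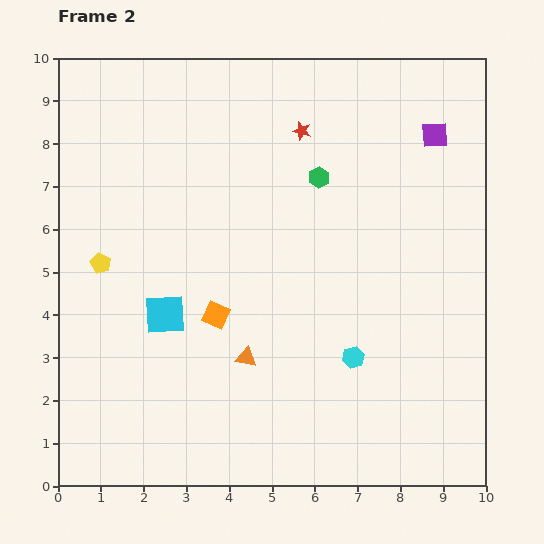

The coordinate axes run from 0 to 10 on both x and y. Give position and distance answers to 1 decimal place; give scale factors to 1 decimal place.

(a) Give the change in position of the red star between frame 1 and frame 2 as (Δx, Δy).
(-3.2, 0.6)

The red star was at (8.9, 7.7) in frame 1 and (5.7, 8.3) in frame 2.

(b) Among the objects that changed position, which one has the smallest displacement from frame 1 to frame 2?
the orange triangle

(moved 0.5)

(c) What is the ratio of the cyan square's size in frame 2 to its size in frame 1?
1.3×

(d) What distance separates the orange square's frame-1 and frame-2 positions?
2.2

The orange square moved from (1.9, 5.3) to (3.7, 4.0), a distance of √(1.8² + 1.3²) ≈ 2.2.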